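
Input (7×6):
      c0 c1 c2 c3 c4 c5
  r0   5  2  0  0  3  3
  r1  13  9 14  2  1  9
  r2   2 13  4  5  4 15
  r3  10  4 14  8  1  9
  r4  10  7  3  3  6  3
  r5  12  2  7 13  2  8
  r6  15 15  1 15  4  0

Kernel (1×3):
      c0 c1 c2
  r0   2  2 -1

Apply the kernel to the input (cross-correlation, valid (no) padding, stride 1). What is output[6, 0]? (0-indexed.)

The receptive field on the input at this output position is [15 15 1]. Elementwise product with the kernel and sum: 15·2 + 15·2 + 1·-1.

59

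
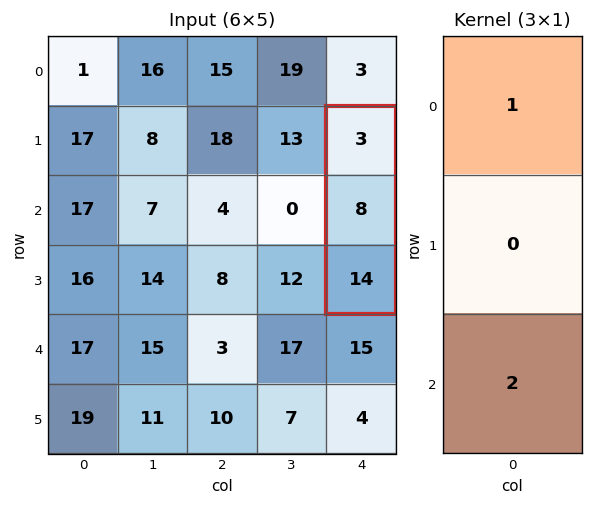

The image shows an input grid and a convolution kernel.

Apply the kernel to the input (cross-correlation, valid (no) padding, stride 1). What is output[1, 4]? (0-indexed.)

The receptive field on the input at this output position is [3 / 8 / 14]. Elementwise product with the kernel and sum: 3·1 + 14·2.

31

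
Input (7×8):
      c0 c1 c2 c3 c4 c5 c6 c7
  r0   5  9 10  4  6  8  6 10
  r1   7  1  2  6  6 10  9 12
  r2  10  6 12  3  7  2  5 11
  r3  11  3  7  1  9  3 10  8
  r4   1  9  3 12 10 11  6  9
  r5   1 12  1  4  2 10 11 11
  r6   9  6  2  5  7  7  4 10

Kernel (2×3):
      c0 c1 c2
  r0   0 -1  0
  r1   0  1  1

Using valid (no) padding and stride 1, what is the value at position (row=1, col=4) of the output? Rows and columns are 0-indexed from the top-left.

-3

The receptive field on the input at this output position is [6 10 9 / 7 2 5]. Elementwise product with the kernel and sum: 10·-1 + 2·1 + 5·1.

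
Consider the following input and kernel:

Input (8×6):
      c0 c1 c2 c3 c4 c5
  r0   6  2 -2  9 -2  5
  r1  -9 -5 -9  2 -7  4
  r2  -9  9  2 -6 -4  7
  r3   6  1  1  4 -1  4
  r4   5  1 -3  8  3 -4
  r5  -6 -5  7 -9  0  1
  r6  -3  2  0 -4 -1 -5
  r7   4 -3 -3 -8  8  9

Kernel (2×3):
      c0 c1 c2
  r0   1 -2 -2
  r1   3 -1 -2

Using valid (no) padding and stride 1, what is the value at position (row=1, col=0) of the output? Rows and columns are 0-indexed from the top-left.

-21

The receptive field on the input at this output position is [-9 -5 -9 / -9 9 2]. Elementwise product with the kernel and sum: -9·1 + -5·-2 + -9·-2 + -9·3 + 9·-1 + 2·-2.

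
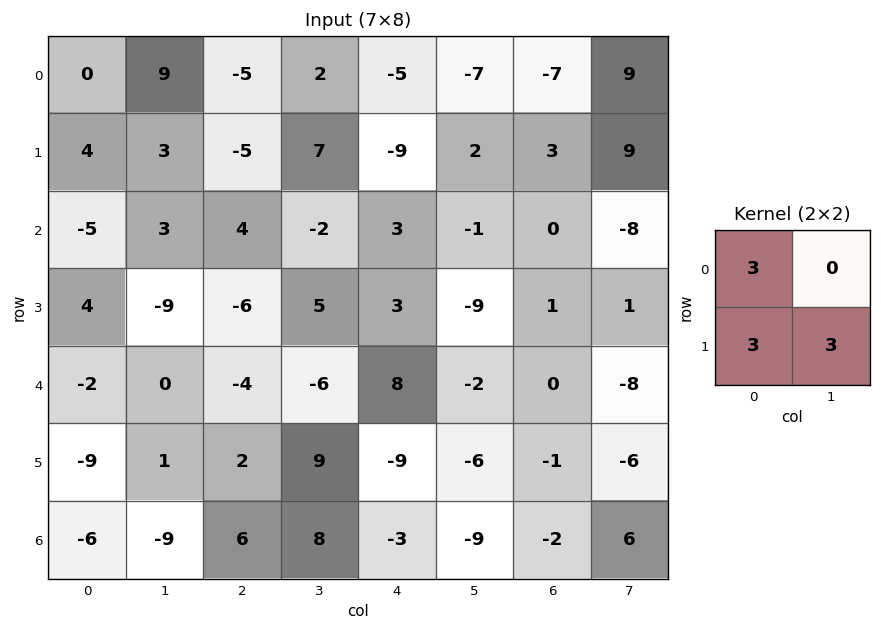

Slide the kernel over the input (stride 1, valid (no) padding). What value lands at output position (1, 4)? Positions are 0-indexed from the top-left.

-21

The receptive field on the input at this output position is [-9 2 / 3 -1]. Elementwise product with the kernel and sum: -9·3 + 3·3 + -1·3.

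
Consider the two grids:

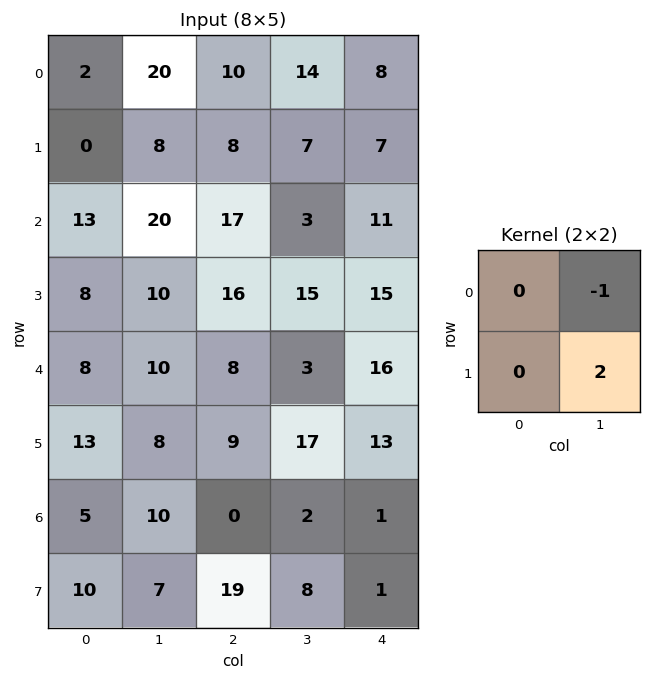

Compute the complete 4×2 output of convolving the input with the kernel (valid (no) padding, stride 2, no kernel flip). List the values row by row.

Output[0,0]: The receptive field on the input at this output position is [2 20 / 0 8]. Elementwise product with the kernel and sum: 20·-1 + 8·2.
Output[0,1]: The receptive field on the input at this output position is [10 14 / 8 7]. Elementwise product with the kernel and sum: 14·-1 + 7·2.

-4 0
0 27
6 31
4 14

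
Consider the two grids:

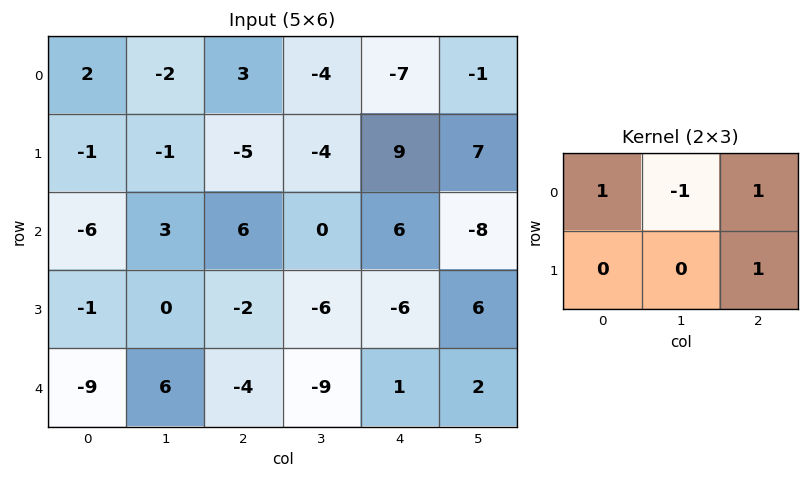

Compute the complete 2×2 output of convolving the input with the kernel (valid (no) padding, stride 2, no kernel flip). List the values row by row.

2 9
-5 6

Output[0,0]: The receptive field on the input at this output position is [2 -2 3 / -1 -1 -5]. Elementwise product with the kernel and sum: 2·1 + -2·-1 + 3·1 + -5·1.
Output[0,1]: The receptive field on the input at this output position is [3 -4 -7 / -5 -4 9]. Elementwise product with the kernel and sum: 3·1 + -4·-1 + -7·1 + 9·1.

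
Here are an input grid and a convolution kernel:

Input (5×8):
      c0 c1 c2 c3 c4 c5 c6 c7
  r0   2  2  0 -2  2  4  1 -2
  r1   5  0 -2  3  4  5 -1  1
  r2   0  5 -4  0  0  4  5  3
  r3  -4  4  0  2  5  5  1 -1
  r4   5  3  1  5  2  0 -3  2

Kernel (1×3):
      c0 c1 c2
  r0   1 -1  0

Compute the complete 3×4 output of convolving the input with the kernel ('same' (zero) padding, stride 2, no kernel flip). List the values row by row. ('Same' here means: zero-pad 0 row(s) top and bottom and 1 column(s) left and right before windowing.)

-2 2 -4 3
0 9 0 -1
-5 2 3 3

Output[0,0]: The receptive field on the zero-padded input at this output position is [0 2 2]. Elementwise product with the kernel and sum: 0·1 + 2·-1.
Output[0,1]: The receptive field on the zero-padded input at this output position is [2 0 -2]. Elementwise product with the kernel and sum: 2·1 + 0·-1.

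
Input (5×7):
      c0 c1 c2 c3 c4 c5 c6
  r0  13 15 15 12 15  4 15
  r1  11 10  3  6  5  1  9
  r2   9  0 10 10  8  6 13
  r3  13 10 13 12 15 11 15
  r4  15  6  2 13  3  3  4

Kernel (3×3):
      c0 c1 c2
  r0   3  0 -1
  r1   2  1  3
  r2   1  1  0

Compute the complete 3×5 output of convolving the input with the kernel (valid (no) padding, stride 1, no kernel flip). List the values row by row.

Output[0,0]: The receptive field on the input at this output position is [13 15 15 / 11 10 3 / 9 0 10]. Elementwise product with the kernel and sum: 13·3 + 15·-1 + 11·2 + 10·1 + 3·3 + 9·1 + 0·1.

74 84 77 70 82
101 87 83 90 93
113 67 120 112 103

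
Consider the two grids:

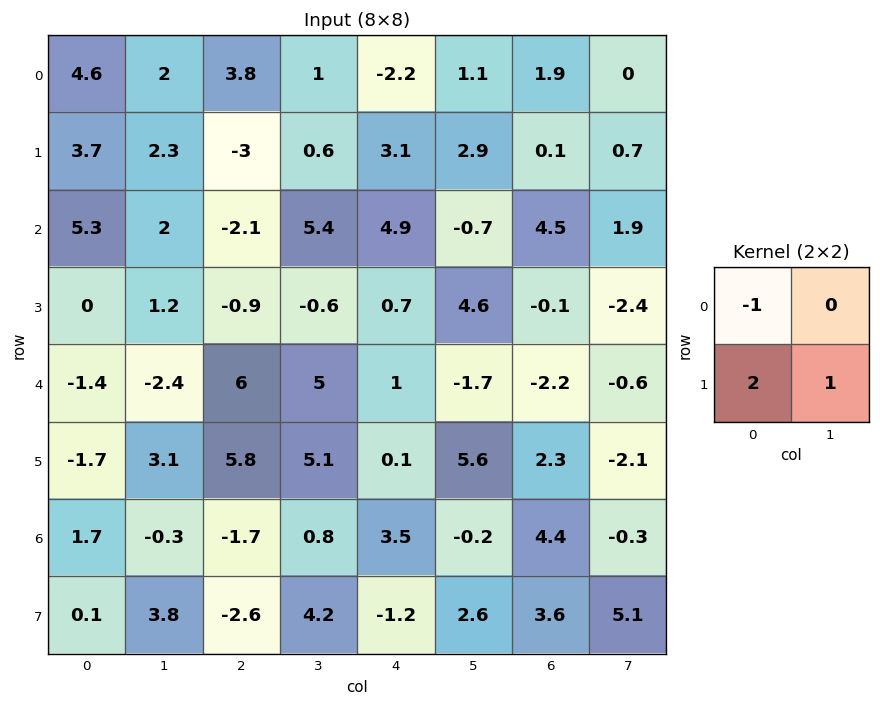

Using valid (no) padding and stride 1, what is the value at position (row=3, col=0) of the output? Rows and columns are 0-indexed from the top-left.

The receptive field on the input at this output position is [0 1.2 / -1.4 -2.4]. Elementwise product with the kernel and sum: 0·-1 + -1.4·2 + -2.4·1.

-5.2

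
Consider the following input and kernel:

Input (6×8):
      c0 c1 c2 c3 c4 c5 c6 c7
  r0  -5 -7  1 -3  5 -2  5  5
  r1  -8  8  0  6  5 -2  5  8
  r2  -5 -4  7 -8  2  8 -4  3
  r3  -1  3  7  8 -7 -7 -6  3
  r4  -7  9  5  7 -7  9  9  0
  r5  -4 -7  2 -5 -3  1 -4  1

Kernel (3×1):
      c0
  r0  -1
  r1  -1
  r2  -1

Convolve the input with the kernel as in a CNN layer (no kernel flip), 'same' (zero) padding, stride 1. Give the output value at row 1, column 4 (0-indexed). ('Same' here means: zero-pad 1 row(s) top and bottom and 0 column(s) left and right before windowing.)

The receptive field on the zero-padded input at this output position is [5 / 5 / 2]. Elementwise product with the kernel and sum: 5·-1 + 5·-1 + 2·-1.

-12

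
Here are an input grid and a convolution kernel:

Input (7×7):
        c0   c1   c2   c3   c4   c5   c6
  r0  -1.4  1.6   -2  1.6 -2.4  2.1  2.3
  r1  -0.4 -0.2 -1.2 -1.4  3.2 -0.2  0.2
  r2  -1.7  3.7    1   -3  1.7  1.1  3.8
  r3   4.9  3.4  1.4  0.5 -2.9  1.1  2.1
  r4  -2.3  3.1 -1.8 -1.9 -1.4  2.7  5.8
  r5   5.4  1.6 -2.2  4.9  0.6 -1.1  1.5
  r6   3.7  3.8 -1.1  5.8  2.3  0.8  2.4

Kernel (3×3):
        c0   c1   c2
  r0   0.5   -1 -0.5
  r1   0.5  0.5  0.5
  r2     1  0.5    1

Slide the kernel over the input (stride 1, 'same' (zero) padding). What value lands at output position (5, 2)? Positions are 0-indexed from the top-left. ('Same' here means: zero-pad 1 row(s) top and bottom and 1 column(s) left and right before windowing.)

15.5

The receptive field on the zero-padded input at this output position is [3.1 -1.8 -1.9 / 1.6 -2.2 4.9 / 3.8 -1.1 5.8]. Elementwise product with the kernel and sum: 3.1·0.5 + -1.8·-1 + -1.9·-0.5 + 1.6·0.5 + -2.2·0.5 + 4.9·0.5 + 3.8·1 + -1.1·0.5 + 5.8·1.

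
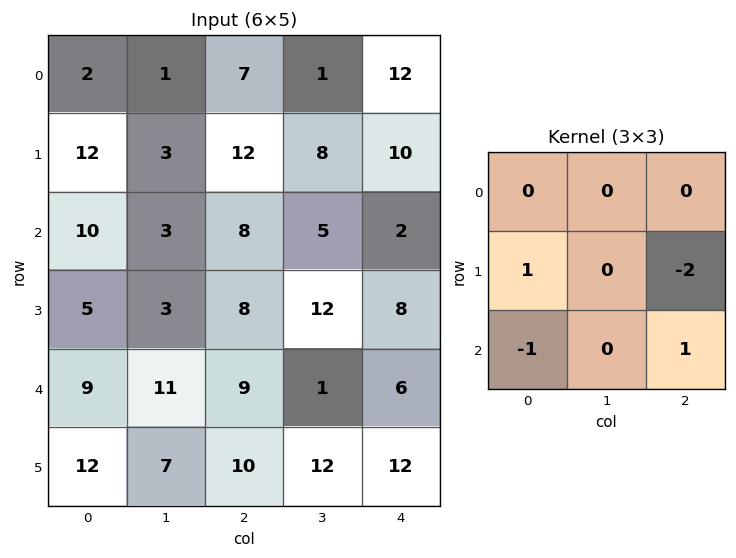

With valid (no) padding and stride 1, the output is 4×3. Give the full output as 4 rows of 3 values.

Output[0,0]: The receptive field on the input at this output position is [2 1 7 / 12 3 12 / 10 3 8]. Elementwise product with the kernel and sum: 12·1 + 12·-2 + 10·-1 + 8·1.

-14 -11 -14
-3 2 4
-11 -31 -11
-11 14 -1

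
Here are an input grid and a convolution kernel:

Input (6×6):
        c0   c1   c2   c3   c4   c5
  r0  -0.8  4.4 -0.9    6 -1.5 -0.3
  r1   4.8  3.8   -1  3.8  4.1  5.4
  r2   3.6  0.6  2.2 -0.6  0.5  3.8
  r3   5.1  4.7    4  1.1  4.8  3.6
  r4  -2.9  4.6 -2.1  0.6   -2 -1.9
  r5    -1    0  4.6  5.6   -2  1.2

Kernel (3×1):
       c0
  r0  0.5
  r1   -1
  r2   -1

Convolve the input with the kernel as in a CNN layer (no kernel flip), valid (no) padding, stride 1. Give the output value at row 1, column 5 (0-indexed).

-4.7

The receptive field on the input at this output position is [5.4 / 3.8 / 3.6]. Elementwise product with the kernel and sum: 5.4·0.5 + 3.8·-1 + 3.6·-1.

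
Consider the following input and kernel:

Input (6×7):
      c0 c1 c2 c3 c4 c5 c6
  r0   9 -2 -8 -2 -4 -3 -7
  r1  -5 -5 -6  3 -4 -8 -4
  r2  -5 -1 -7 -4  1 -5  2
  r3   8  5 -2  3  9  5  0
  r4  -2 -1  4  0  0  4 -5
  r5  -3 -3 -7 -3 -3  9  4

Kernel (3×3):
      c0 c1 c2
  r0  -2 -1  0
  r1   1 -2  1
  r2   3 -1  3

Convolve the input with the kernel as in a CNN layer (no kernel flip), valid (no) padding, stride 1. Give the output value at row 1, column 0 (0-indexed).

The receptive field on the input at this output position is [-5 -5 -6 / -5 -1 -7 / 8 5 -2]. Elementwise product with the kernel and sum: -5·-2 + -5·-1 + -5·1 + -1·-2 + -7·1 + 8·3 + 5·-1 + -2·3.

18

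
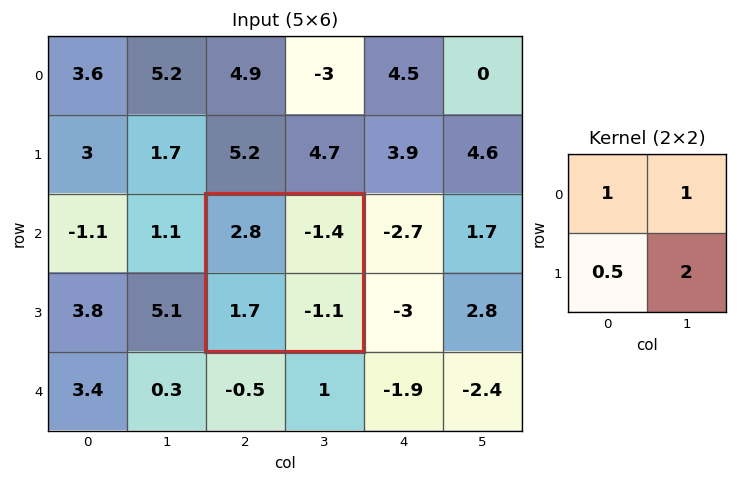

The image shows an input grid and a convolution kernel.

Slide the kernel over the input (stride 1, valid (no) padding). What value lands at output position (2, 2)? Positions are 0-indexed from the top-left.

The receptive field on the input at this output position is [2.8 -1.4 / 1.7 -1.1]. Elementwise product with the kernel and sum: 2.8·1 + -1.4·1 + 1.7·0.5 + -1.1·2.

0.05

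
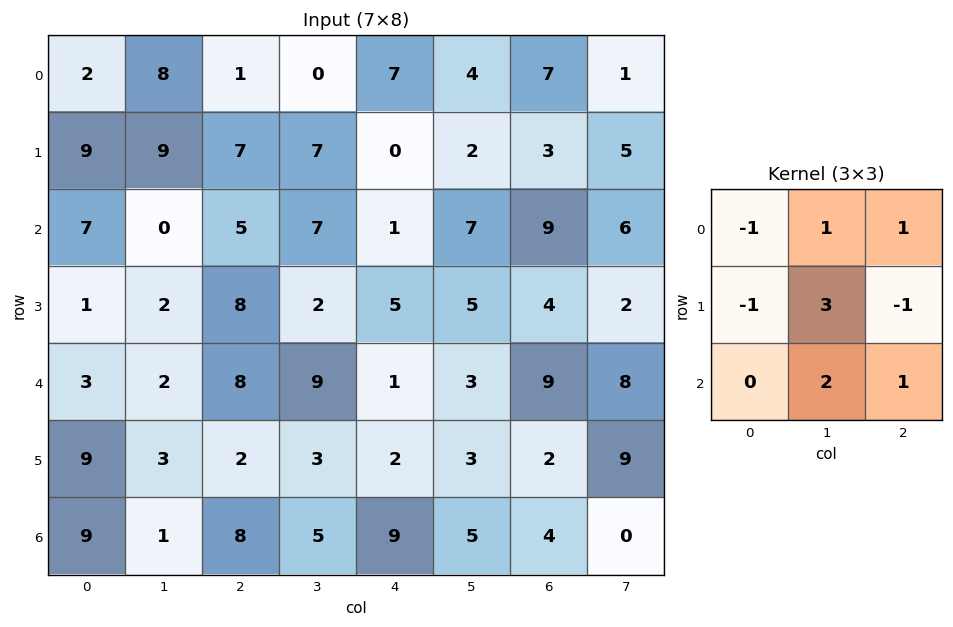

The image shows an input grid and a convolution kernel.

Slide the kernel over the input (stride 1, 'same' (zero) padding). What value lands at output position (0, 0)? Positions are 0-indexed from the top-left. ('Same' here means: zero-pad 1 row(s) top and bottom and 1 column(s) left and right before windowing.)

25

The receptive field on the zero-padded input at this output position is [0 0 0 / 0 2 8 / 0 9 9]. Elementwise product with the kernel and sum: 0·-1 + 0·1 + 0·1 + 0·-1 + 2·3 + 8·-1 + 9·2 + 9·1.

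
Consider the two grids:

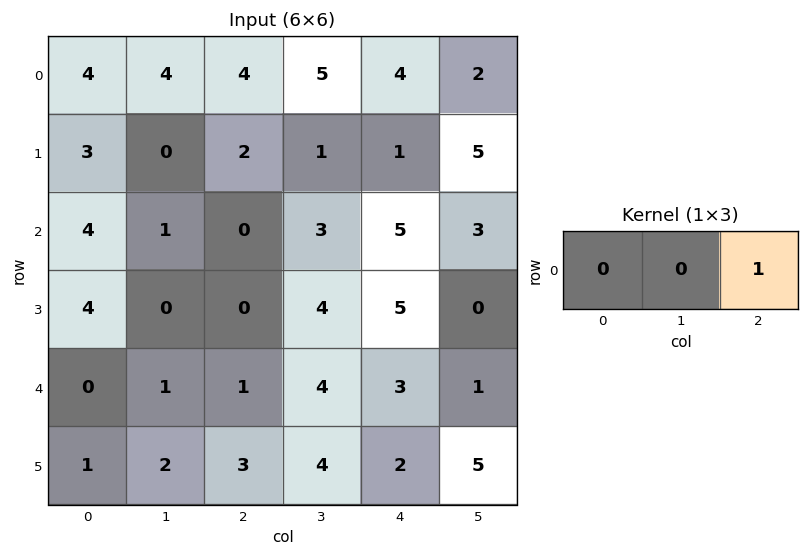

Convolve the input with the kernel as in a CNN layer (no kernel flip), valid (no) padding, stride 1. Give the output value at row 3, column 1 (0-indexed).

The receptive field on the input at this output position is [0 0 4]. Elementwise product with the kernel and sum: 4·1.

4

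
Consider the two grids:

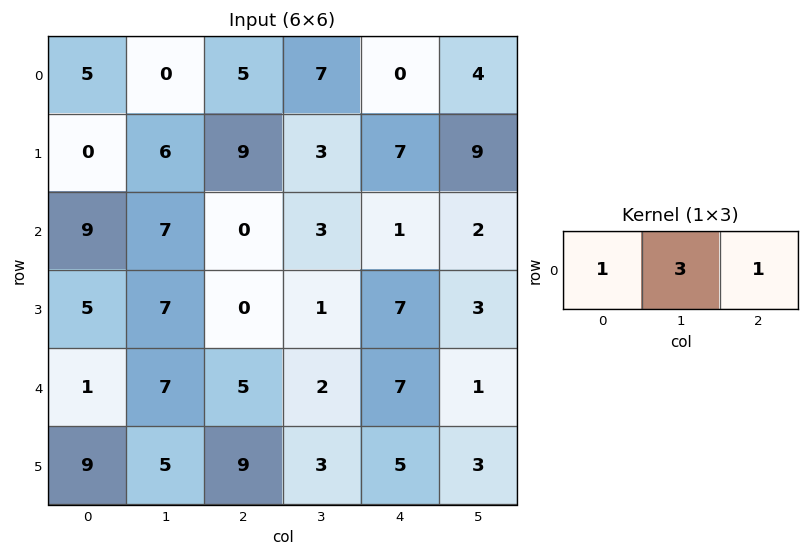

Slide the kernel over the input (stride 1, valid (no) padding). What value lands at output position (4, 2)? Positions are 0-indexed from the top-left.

The receptive field on the input at this output position is [5 2 7]. Elementwise product with the kernel and sum: 5·1 + 2·3 + 7·1.

18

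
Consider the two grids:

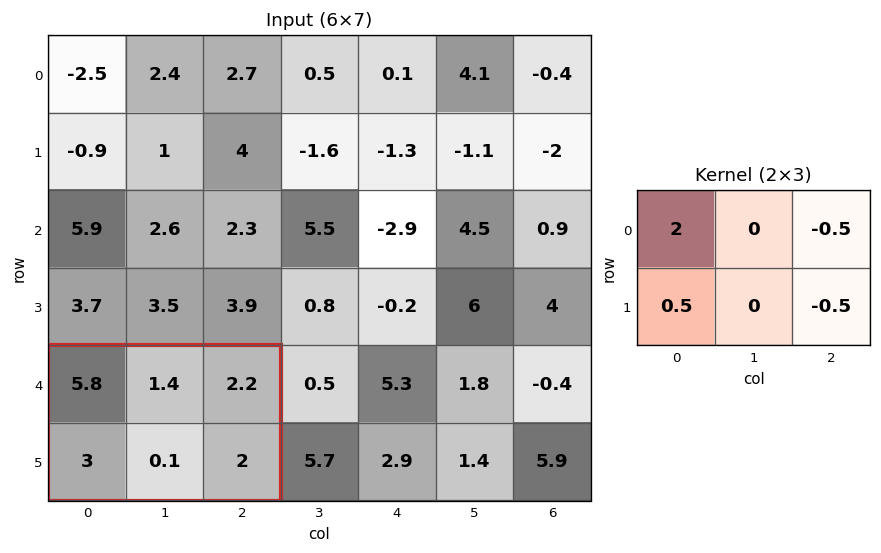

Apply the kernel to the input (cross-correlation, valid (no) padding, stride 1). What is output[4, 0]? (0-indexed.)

11

The receptive field on the input at this output position is [5.8 1.4 2.2 / 3 0.1 2]. Elementwise product with the kernel and sum: 5.8·2 + 2.2·-0.5 + 3·0.5 + 2·-0.5.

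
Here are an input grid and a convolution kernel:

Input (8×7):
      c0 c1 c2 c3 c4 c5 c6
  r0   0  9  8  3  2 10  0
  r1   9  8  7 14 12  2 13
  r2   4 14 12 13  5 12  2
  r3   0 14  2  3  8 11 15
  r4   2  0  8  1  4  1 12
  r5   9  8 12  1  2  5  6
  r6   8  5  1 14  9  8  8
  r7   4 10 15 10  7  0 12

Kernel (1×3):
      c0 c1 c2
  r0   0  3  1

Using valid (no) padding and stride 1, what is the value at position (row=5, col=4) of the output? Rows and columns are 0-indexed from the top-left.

The receptive field on the input at this output position is [2 5 6]. Elementwise product with the kernel and sum: 5·3 + 6·1.

21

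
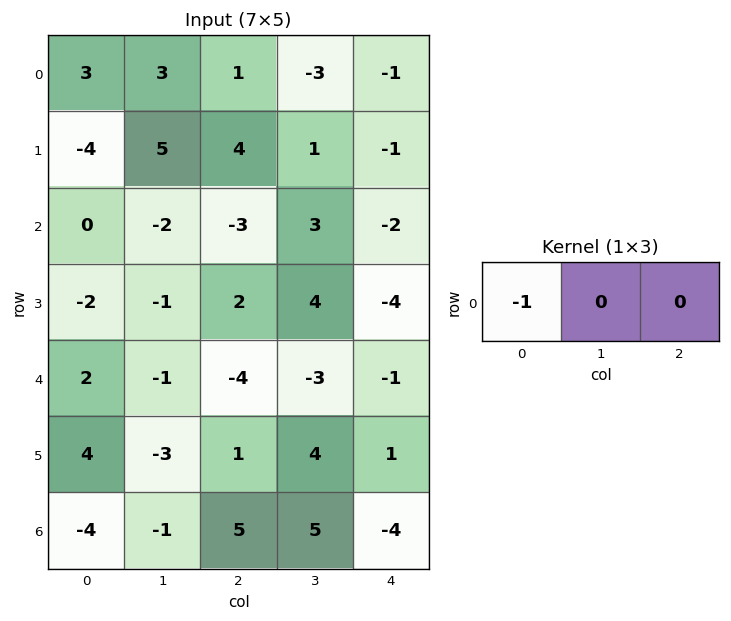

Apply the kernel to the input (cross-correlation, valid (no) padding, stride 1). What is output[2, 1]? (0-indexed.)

The receptive field on the input at this output position is [-2 -3 3]. Elementwise product with the kernel and sum: -2·-1.

2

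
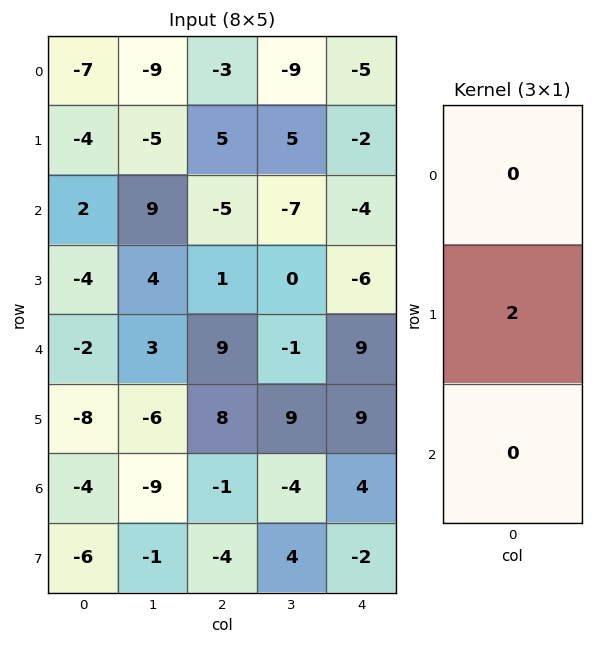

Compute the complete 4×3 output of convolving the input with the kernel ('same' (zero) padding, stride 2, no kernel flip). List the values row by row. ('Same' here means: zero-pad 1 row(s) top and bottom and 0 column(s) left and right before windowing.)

-14 -6 -10
4 -10 -8
-4 18 18
-8 -2 8

Output[0,0]: The receptive field on the zero-padded input at this output position is [0 / -7 / -4]. Elementwise product with the kernel and sum: -7·2.
Output[0,1]: The receptive field on the zero-padded input at this output position is [0 / -3 / 5]. Elementwise product with the kernel and sum: -3·2.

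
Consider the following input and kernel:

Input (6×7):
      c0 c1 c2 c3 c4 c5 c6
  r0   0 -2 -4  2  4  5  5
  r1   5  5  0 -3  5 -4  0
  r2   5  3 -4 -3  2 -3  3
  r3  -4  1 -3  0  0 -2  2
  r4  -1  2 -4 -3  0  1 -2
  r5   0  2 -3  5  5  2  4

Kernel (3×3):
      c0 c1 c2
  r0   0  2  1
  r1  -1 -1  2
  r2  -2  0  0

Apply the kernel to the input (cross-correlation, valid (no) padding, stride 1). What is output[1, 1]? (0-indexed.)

-10

The receptive field on the input at this output position is [5 0 -3 / 3 -4 -3 / 1 -3 0]. Elementwise product with the kernel and sum: 0·2 + -3·1 + 3·-1 + -4·-1 + -3·2 + 1·-2.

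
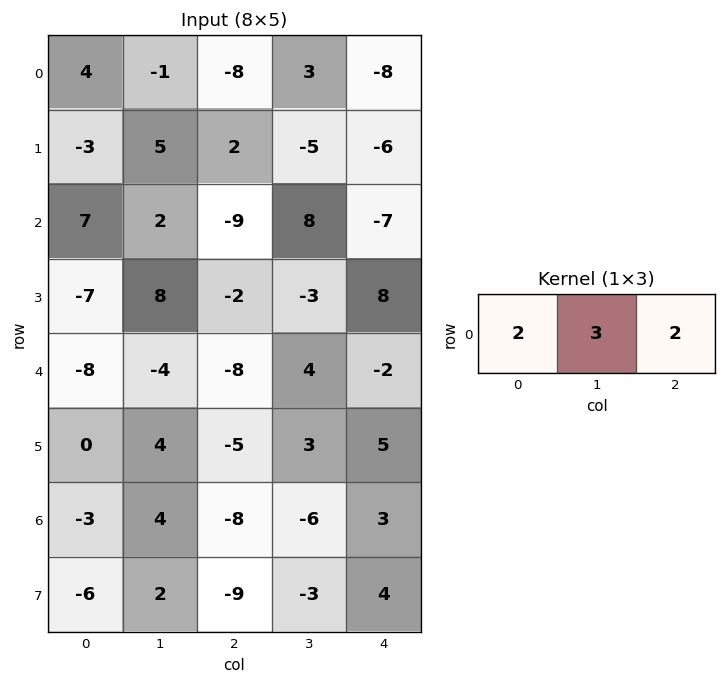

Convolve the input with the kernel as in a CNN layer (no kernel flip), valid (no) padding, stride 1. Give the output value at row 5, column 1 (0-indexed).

The receptive field on the input at this output position is [4 -5 3]. Elementwise product with the kernel and sum: 4·2 + -5·3 + 3·2.

-1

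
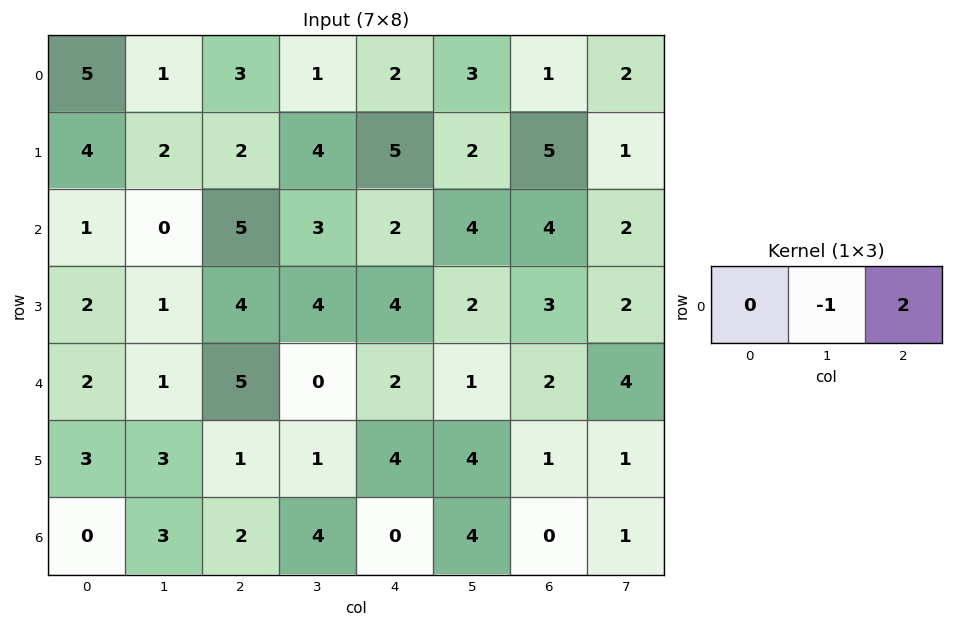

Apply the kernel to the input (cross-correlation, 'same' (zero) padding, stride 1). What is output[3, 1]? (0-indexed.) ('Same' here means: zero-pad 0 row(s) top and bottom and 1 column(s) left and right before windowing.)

The receptive field on the zero-padded input at this output position is [2 1 4]. Elementwise product with the kernel and sum: 1·-1 + 4·2.

7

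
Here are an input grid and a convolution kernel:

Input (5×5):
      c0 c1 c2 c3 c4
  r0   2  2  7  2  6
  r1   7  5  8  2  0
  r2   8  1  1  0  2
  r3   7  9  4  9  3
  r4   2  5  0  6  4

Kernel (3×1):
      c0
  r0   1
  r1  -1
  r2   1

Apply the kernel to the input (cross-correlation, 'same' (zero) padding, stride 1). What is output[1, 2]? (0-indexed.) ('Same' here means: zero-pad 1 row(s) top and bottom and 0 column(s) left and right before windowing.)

0

The receptive field on the zero-padded input at this output position is [7 / 8 / 1]. Elementwise product with the kernel and sum: 7·1 + 8·-1 + 1·1.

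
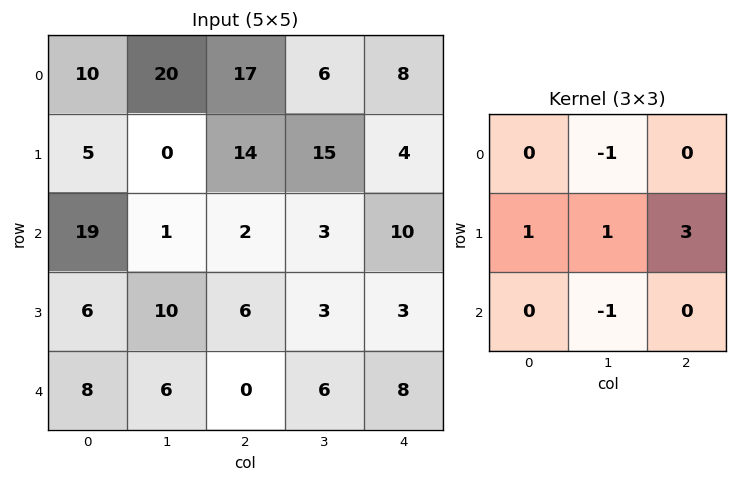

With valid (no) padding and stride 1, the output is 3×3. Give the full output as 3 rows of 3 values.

26 40 32
16 -8 17
27 23 9

Output[0,0]: The receptive field on the input at this output position is [10 20 17 / 5 0 14 / 19 1 2]. Elementwise product with the kernel and sum: 20·-1 + 5·1 + 0·1 + 14·3 + 1·-1.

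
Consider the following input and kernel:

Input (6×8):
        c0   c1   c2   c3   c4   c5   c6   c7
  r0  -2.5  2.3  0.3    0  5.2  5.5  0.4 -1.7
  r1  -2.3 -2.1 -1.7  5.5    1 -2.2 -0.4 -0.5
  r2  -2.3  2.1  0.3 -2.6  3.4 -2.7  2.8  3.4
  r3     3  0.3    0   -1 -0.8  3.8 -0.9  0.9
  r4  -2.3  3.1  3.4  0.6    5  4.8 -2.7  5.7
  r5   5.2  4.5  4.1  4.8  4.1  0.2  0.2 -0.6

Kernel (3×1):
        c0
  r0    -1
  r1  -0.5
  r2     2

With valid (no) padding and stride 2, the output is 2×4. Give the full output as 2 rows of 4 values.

-0.95 1.15 1.1 5.4
-3.8 6.5 7 -7.75

Output[0,0]: The receptive field on the input at this output position is [-2.5 / -2.3 / -2.3]. Elementwise product with the kernel and sum: -2.5·-1 + -2.3·-0.5 + -2.3·2.
Output[0,1]: The receptive field on the input at this output position is [0.3 / -1.7 / 0.3]. Elementwise product with the kernel and sum: 0.3·-1 + -1.7·-0.5 + 0.3·2.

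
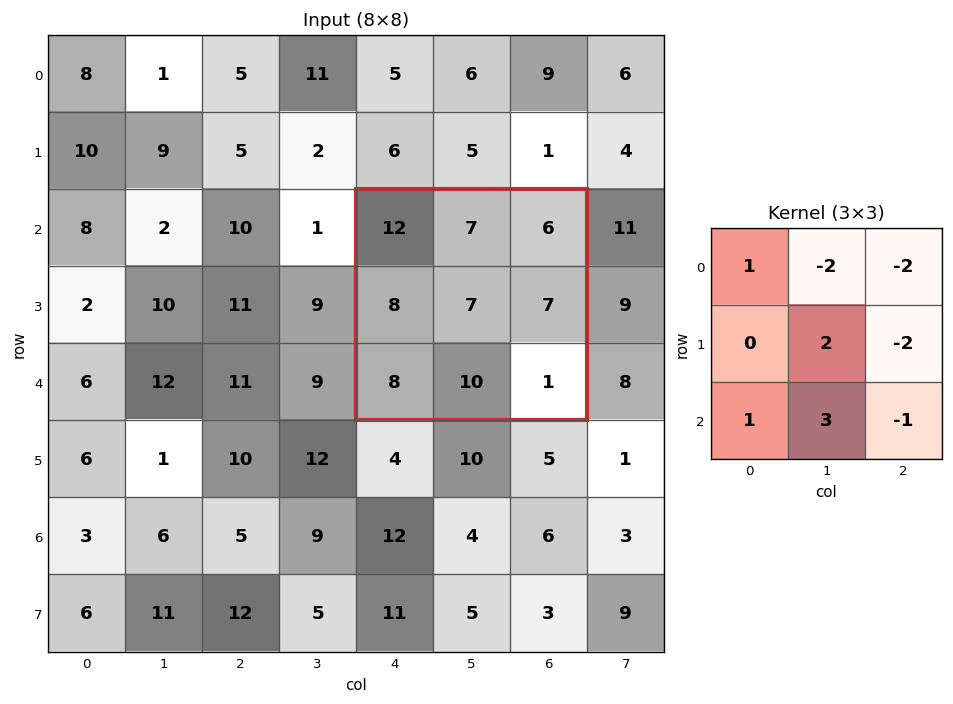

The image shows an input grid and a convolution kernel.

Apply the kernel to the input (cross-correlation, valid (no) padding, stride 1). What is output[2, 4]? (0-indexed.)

The receptive field on the input at this output position is [12 7 6 / 8 7 7 / 8 10 1]. Elementwise product with the kernel and sum: 12·1 + 7·-2 + 6·-2 + 7·2 + 7·-2 + 8·1 + 10·3 + 1·-1.

23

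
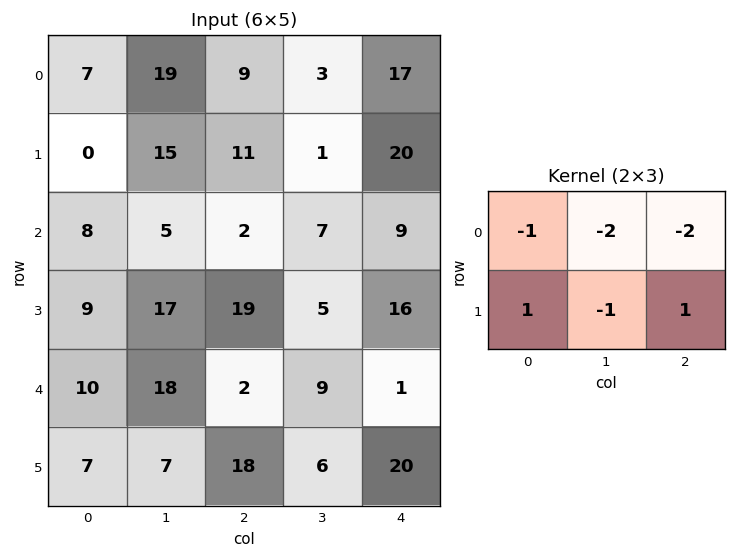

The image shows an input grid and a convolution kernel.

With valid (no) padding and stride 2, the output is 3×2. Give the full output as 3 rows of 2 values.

Output[0,0]: The receptive field on the input at this output position is [7 19 9 / 0 15 11]. Elementwise product with the kernel and sum: 7·-1 + 19·-2 + 9·-2 + 0·1 + 15·-1 + 11·1.

-67 -19
-11 -4
-32 10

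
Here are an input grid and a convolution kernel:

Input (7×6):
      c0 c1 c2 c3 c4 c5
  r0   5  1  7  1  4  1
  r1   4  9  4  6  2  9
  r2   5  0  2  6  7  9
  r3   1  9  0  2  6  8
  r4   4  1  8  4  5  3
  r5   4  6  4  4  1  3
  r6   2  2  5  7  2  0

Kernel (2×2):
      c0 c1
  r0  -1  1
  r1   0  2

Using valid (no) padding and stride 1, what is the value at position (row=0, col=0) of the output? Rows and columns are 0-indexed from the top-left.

The receptive field on the input at this output position is [5 1 / 4 9]. Elementwise product with the kernel and sum: 5·-1 + 1·1 + 9·2.

14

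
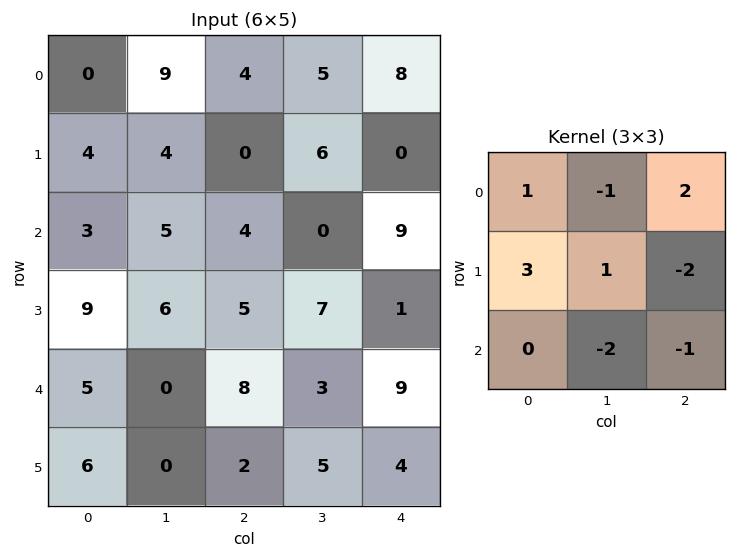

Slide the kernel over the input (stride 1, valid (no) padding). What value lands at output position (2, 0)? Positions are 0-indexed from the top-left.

The receptive field on the input at this output position is [3 5 4 / 9 6 5 / 5 0 8]. Elementwise product with the kernel and sum: 3·1 + 5·-1 + 4·2 + 9·3 + 6·1 + 5·-2 + 0·-2 + 8·-1.

21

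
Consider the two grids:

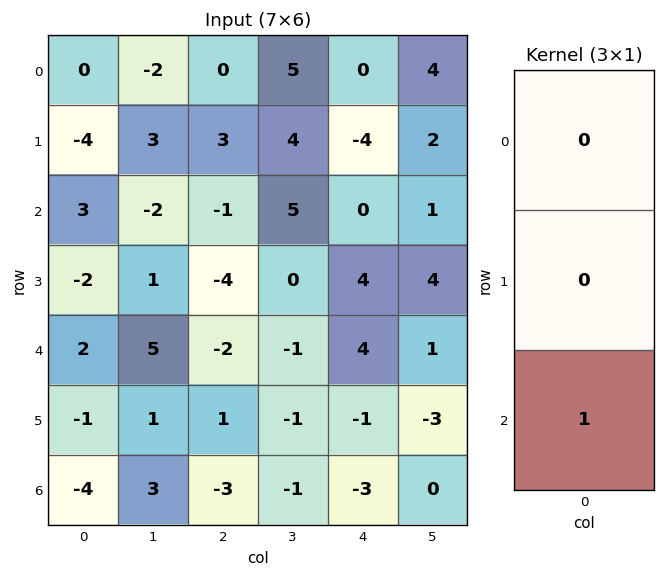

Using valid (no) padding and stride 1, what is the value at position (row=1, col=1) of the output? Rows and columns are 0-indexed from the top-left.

1

The receptive field on the input at this output position is [3 / -2 / 1]. Elementwise product with the kernel and sum: 1·1.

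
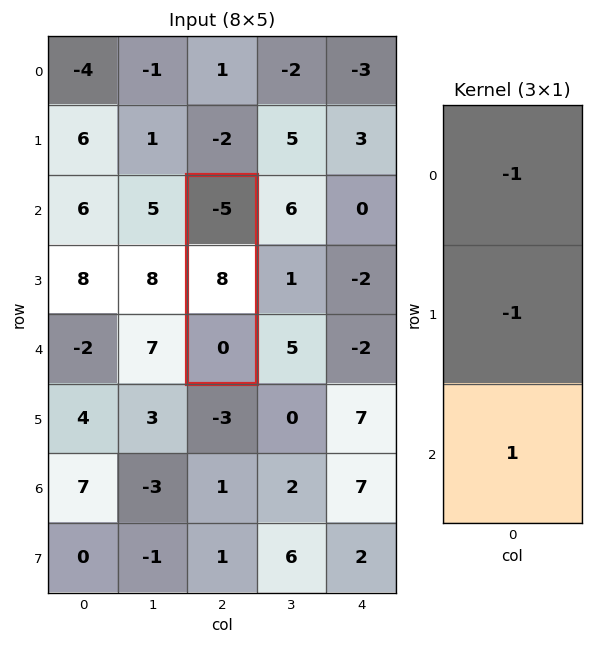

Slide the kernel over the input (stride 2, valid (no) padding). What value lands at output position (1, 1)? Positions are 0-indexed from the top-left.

The receptive field on the input at this output position is [-5 / 8 / 0]. Elementwise product with the kernel and sum: -5·-1 + 8·-1 + 0·1.

-3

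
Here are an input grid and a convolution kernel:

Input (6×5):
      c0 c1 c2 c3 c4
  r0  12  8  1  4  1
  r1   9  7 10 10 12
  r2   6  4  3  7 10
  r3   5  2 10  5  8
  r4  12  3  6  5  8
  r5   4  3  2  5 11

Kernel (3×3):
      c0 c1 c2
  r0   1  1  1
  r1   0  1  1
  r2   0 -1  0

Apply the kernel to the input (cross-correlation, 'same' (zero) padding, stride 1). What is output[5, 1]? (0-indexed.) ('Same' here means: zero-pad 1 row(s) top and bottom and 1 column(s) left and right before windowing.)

The receptive field on the zero-padded input at this output position is [12 3 6 / 4 3 2 / 0 0 0]. Elementwise product with the kernel and sum: 12·1 + 3·1 + 6·1 + 3·1 + 2·1 + 0·-1.

26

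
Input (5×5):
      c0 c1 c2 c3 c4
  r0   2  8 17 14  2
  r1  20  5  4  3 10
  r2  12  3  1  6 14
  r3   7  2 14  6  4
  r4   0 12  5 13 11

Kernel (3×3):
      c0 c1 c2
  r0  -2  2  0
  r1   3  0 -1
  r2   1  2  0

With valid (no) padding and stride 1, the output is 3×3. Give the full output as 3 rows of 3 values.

86 35 9
16 31 13
13 18 79

Output[0,0]: The receptive field on the input at this output position is [2 8 17 / 20 5 4 / 12 3 1]. Elementwise product with the kernel and sum: 2·-2 + 8·2 + 20·3 + 4·-1 + 12·1 + 3·2.
Output[0,1]: The receptive field on the input at this output position is [8 17 14 / 5 4 3 / 3 1 6]. Elementwise product with the kernel and sum: 8·-2 + 17·2 + 5·3 + 3·-1 + 3·1 + 1·2.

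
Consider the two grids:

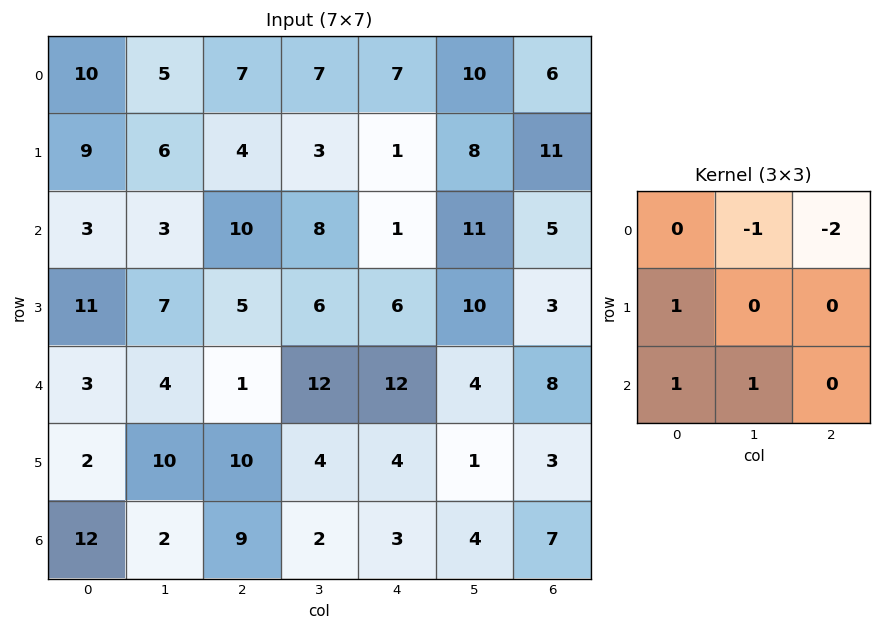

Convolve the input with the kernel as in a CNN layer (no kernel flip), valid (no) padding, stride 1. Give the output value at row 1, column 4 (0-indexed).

The receptive field on the input at this output position is [1 8 11 / 1 11 5 / 6 10 3]. Elementwise product with the kernel and sum: 8·-1 + 11·-2 + 1·1 + 6·1 + 10·1.

-13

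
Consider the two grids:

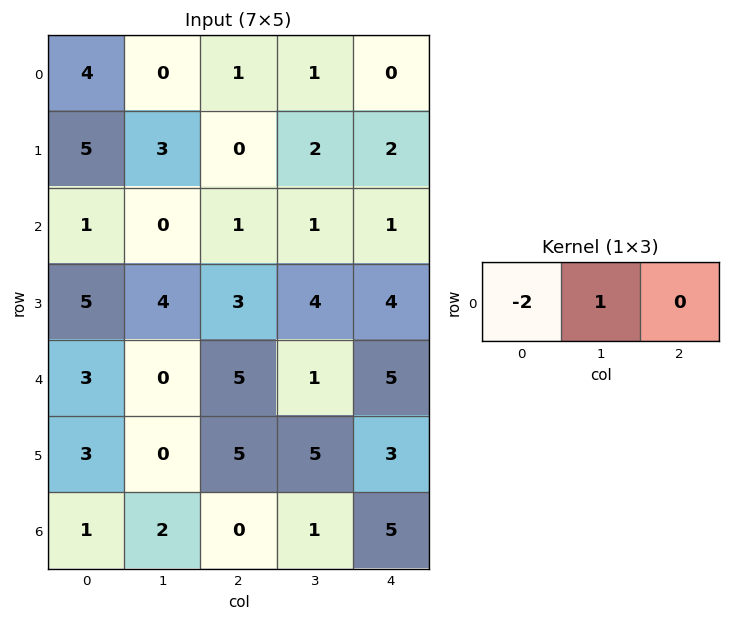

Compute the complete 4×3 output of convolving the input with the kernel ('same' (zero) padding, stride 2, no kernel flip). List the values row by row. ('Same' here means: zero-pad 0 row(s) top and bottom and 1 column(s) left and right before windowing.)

4 1 -2
1 1 -1
3 5 3
1 -4 3

Output[0,0]: The receptive field on the zero-padded input at this output position is [0 4 0]. Elementwise product with the kernel and sum: 0·-2 + 4·1.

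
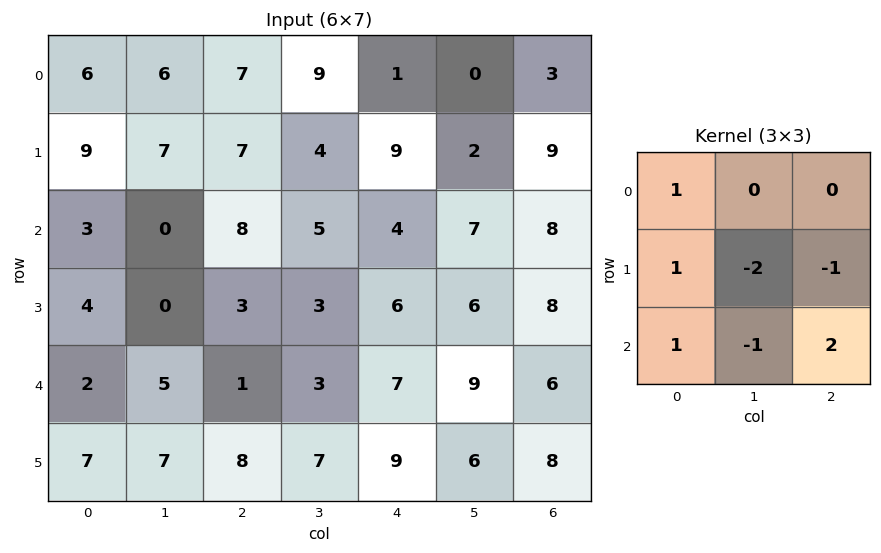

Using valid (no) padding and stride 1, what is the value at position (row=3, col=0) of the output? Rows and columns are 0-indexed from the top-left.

The receptive field on the input at this output position is [4 0 3 / 2 5 1 / 7 7 8]. Elementwise product with the kernel and sum: 4·1 + 2·1 + 5·-2 + 1·-1 + 7·1 + 7·-1 + 8·2.

11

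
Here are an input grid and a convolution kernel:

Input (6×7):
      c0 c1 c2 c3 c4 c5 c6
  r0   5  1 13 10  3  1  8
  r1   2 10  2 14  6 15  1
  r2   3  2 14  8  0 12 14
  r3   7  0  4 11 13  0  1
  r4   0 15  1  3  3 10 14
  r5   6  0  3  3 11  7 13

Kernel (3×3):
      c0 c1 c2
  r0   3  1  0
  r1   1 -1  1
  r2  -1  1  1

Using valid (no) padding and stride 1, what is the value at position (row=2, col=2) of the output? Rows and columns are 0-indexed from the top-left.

The receptive field on the input at this output position is [14 8 0 / 4 11 13 / 1 3 3]. Elementwise product with the kernel and sum: 14·3 + 8·1 + 4·1 + 11·-1 + 13·1 + 1·-1 + 3·1 + 3·1.

61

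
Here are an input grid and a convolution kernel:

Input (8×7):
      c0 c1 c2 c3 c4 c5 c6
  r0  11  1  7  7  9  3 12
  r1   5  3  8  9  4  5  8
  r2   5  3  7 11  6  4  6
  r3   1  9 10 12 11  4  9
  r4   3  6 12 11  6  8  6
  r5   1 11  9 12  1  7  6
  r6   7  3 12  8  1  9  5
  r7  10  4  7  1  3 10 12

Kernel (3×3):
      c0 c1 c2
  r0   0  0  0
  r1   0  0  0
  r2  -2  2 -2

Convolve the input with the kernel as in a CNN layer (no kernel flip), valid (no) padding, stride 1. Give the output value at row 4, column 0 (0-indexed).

The receptive field on the input at this output position is [3 6 12 / 1 11 9 / 7 3 12]. Elementwise product with the kernel and sum: 7·-2 + 3·2 + 12·-2.

-32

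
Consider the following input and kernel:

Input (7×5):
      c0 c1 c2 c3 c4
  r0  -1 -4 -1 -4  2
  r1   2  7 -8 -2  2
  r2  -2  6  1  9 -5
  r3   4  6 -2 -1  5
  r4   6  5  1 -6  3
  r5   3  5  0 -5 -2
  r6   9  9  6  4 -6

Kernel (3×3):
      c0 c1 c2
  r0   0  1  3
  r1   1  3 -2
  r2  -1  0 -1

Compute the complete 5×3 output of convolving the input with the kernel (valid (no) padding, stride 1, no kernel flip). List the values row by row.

33 -41 -12
-5 -28 39
28 31 -25
16 15 -7
11 -15 -8

Output[0,0]: The receptive field on the input at this output position is [-1 -4 -1 / 2 7 -8 / -2 6 1]. Elementwise product with the kernel and sum: -4·1 + -1·3 + 2·1 + 7·3 + -8·-2 + -2·-1 + 1·-1.
Output[0,1]: The receptive field on the input at this output position is [-4 -1 -4 / 7 -8 -2 / 6 1 9]. Elementwise product with the kernel and sum: -1·1 + -4·3 + 7·1 + -8·3 + -2·-2 + 6·-1 + 9·-1.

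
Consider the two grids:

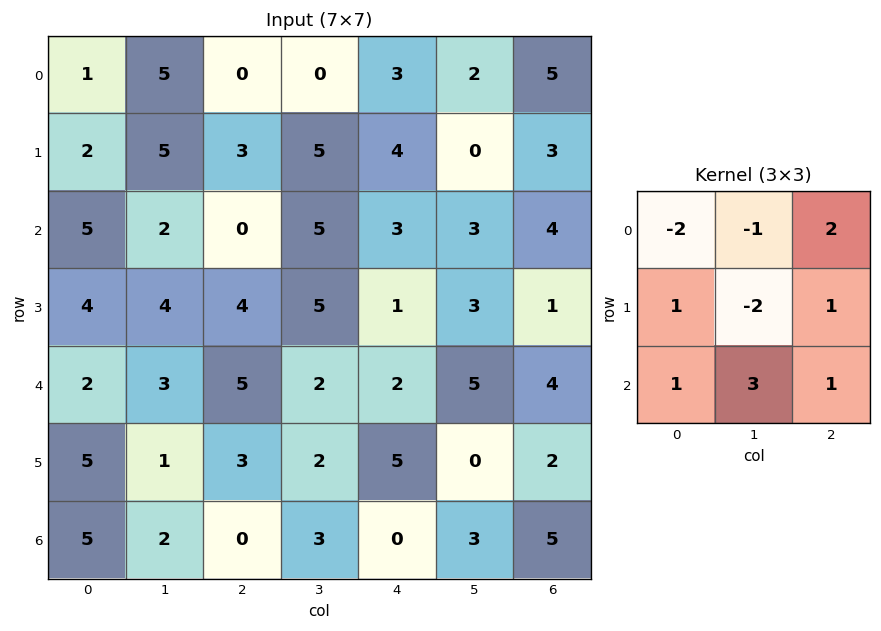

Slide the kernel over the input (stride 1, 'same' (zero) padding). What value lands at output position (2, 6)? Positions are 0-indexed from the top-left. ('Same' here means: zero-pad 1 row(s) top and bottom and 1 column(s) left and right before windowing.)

The receptive field on the zero-padded input at this output position is [0 3 0 / 3 4 0 / 3 1 0]. Elementwise product with the kernel and sum: 0·-2 + 3·-1 + 0·2 + 3·1 + 4·-2 + 0·1 + 3·1 + 1·3 + 0·1.

-2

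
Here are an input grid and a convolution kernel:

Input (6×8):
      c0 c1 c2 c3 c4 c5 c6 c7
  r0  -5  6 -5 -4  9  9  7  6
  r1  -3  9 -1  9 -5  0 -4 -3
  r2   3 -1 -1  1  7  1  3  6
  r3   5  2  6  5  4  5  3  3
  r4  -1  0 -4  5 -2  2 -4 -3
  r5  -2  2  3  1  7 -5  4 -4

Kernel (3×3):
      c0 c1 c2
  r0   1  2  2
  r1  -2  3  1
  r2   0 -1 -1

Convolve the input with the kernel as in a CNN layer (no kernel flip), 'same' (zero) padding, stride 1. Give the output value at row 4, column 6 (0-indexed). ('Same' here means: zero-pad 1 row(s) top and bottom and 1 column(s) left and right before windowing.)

The receptive field on the zero-padded input at this output position is [5 3 3 / 2 -4 -3 / -5 4 -4]. Elementwise product with the kernel and sum: 5·1 + 3·2 + 3·2 + 2·-2 + -4·3 + -3·1 + 4·-1 + -4·-1.

-2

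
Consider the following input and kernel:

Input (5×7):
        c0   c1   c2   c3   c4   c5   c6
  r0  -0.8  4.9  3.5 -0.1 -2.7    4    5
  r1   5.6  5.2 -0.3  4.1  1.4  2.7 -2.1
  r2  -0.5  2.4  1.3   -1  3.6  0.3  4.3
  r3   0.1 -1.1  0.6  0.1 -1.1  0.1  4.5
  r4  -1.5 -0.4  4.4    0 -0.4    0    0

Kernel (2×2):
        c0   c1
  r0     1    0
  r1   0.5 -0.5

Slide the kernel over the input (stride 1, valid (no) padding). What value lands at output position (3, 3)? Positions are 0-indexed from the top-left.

The receptive field on the input at this output position is [0.1 -1.1 / 0 -0.4]. Elementwise product with the kernel and sum: 0.1·1 + 0·0.5 + -0.4·-0.5.

0.3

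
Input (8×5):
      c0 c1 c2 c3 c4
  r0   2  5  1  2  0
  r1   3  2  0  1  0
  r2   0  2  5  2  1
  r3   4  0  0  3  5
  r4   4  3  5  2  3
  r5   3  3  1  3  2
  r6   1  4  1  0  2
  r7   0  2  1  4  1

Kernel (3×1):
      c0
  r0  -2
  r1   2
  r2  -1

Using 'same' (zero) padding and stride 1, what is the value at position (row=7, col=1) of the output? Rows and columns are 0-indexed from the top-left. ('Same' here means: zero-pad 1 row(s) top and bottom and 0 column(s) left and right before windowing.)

-4

The receptive field on the zero-padded input at this output position is [4 / 2 / 0]. Elementwise product with the kernel and sum: 4·-2 + 2·2 + 0·-1.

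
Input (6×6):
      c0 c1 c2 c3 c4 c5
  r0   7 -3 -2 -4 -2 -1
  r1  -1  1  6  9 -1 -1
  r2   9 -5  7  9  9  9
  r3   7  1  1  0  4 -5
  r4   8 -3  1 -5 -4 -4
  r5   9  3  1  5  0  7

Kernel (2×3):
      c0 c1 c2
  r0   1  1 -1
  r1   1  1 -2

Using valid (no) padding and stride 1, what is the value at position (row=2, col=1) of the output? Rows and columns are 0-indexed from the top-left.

-5

The receptive field on the input at this output position is [-5 7 9 / 1 1 0]. Elementwise product with the kernel and sum: -5·1 + 7·1 + 9·-1 + 1·1 + 1·1 + 0·-2.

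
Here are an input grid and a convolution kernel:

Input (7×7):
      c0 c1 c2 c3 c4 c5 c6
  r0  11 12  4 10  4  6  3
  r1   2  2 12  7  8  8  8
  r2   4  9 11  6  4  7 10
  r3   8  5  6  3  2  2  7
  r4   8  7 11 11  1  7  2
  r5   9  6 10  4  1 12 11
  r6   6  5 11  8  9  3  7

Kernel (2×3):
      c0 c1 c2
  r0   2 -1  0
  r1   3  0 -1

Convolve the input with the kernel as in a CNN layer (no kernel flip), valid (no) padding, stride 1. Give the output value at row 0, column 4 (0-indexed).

18

The receptive field on the input at this output position is [4 6 3 / 8 8 8]. Elementwise product with the kernel and sum: 4·2 + 6·-1 + 8·3 + 8·-1.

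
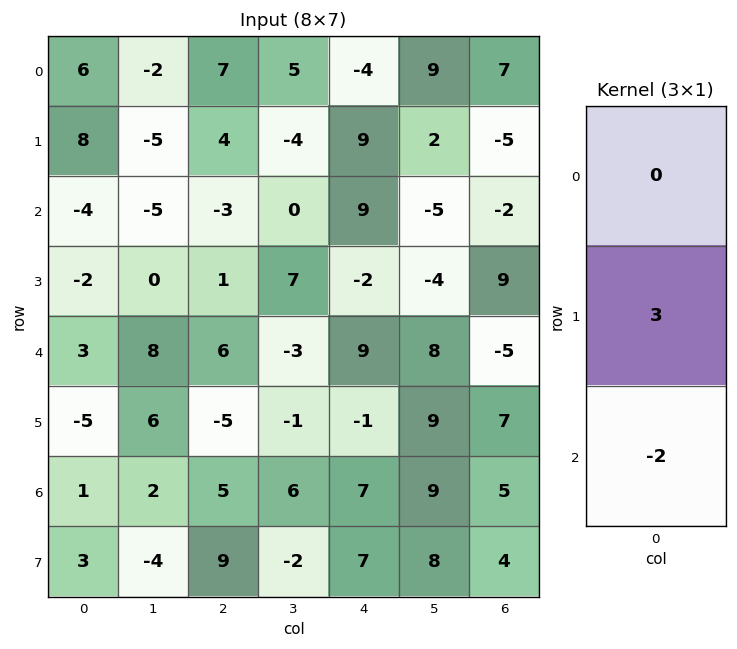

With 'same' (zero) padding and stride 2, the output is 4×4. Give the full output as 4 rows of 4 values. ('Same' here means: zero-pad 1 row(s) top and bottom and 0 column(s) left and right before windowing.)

2 13 -30 31
-8 -11 31 -24
19 28 29 -29
-3 -3 7 7

Output[0,0]: The receptive field on the zero-padded input at this output position is [0 / 6 / 8]. Elementwise product with the kernel and sum: 6·3 + 8·-2.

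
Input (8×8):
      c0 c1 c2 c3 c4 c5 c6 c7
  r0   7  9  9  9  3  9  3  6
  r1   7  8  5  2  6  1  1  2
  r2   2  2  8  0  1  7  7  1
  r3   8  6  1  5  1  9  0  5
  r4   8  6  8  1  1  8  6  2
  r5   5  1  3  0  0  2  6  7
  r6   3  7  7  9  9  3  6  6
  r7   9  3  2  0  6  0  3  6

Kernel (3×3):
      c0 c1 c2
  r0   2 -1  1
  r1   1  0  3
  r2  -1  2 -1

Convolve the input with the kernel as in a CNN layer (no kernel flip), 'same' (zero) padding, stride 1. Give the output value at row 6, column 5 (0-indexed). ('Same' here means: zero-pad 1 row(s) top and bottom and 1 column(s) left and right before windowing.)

The receptive field on the zero-padded input at this output position is [0 2 6 / 9 3 6 / 6 0 3]. Elementwise product with the kernel and sum: 0·2 + 2·-1 + 6·1 + 9·1 + 6·3 + 6·-1 + 0·2 + 3·-1.

22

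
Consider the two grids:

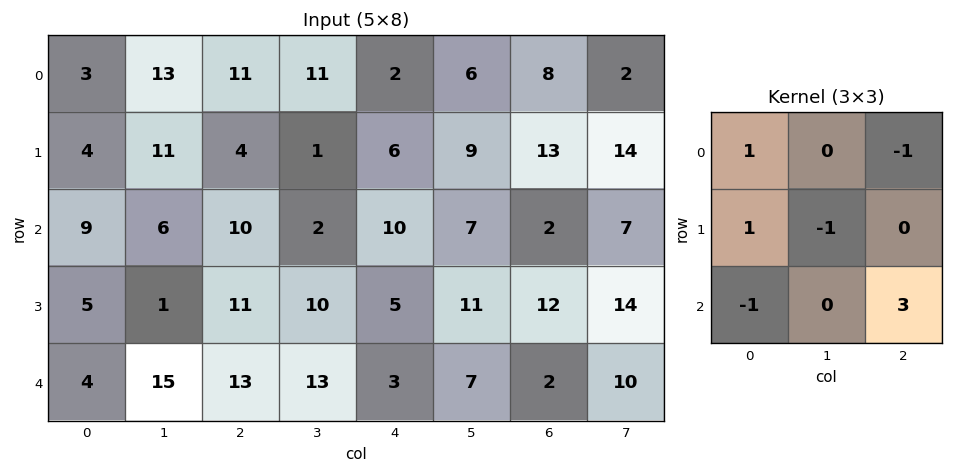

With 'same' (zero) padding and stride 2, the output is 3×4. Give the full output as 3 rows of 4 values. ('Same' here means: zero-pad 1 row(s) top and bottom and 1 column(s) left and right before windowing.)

Output[0,0]: The receptive field on the zero-padded input at this output position is [0 0 0 / 0 3 13 / 0 4 11]. Elementwise product with the kernel and sum: 0·1 + 0·-1 + 0·1 + 3·-1 + 0·-1 + 11·3.
Output[0,1]: The receptive field on the zero-padded input at this output position is [0 0 0 / 13 11 11 / 11 4 1]. Elementwise product with the kernel and sum: 0·1 + 0·-1 + 13·1 + 11·-1 + 11·-1 + 1·3.

30 -6 35 31
-17 35 7 31
-5 -7 9 2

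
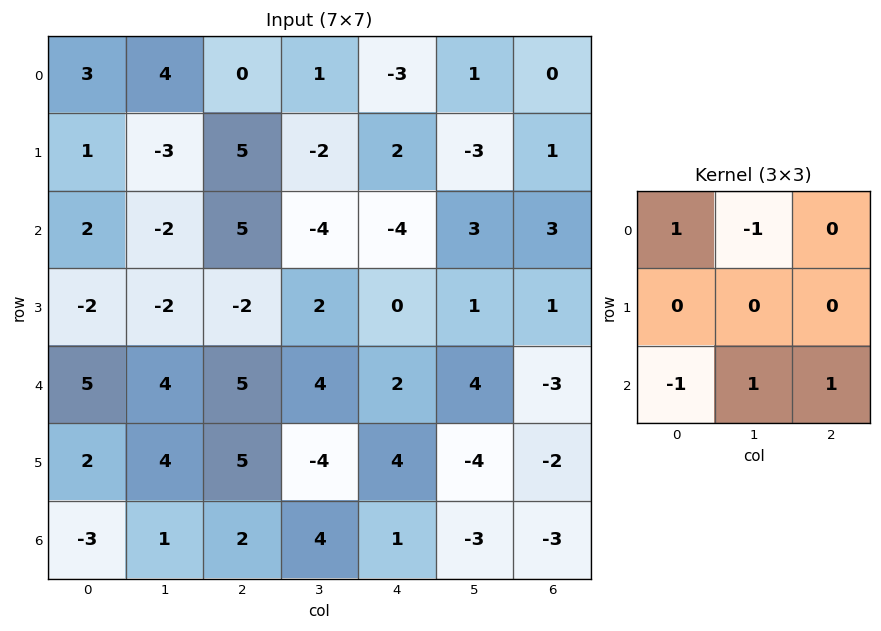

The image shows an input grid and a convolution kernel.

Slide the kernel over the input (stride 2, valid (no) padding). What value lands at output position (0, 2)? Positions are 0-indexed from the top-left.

The receptive field on the input at this output position is [-3 1 0 / 2 -3 1 / -4 3 3]. Elementwise product with the kernel and sum: -3·1 + 1·-1 + -4·-1 + 3·1 + 3·1.

6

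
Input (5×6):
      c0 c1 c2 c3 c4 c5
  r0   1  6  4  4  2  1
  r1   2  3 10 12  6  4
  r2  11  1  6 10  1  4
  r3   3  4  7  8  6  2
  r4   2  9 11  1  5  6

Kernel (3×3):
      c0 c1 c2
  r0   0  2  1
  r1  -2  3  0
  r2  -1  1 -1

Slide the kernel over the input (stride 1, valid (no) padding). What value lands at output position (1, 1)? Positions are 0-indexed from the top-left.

43

The receptive field on the input at this output position is [3 10 12 / 1 6 10 / 4 7 8]. Elementwise product with the kernel and sum: 10·2 + 12·1 + 1·-2 + 6·3 + 4·-1 + 7·1 + 8·-1.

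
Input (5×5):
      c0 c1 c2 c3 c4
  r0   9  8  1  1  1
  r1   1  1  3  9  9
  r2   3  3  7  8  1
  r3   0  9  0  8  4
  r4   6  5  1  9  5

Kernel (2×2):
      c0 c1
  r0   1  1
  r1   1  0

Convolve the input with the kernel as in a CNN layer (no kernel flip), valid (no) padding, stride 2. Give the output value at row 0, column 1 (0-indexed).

The receptive field on the input at this output position is [1 1 / 3 9]. Elementwise product with the kernel and sum: 1·1 + 1·1 + 3·1.

5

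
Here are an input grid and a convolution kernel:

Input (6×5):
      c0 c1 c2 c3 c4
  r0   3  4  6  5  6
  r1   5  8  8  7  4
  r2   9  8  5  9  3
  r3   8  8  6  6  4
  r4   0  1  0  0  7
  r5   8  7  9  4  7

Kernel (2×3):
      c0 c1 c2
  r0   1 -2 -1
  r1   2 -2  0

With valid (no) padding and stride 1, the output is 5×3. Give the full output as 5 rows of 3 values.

-17 -13 -8
-17 -9 -18
-12 -7 -16
-16 -8 -10
0 -3 3

Output[0,0]: The receptive field on the input at this output position is [3 4 6 / 5 8 8]. Elementwise product with the kernel and sum: 3·1 + 4·-2 + 6·-1 + 5·2 + 8·-2.
Output[0,1]: The receptive field on the input at this output position is [4 6 5 / 8 8 7]. Elementwise product with the kernel and sum: 4·1 + 6·-2 + 5·-1 + 8·2 + 8·-2.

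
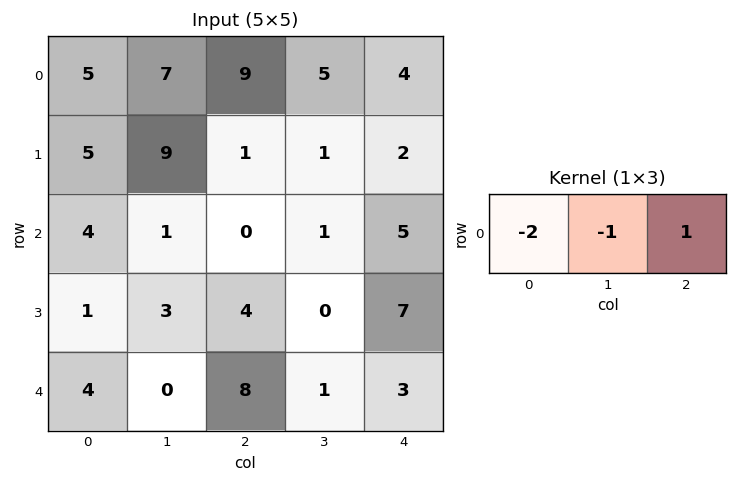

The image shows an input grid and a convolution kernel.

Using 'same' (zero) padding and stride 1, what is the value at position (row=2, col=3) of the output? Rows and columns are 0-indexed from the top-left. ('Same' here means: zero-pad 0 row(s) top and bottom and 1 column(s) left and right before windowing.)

The receptive field on the zero-padded input at this output position is [0 1 5]. Elementwise product with the kernel and sum: 0·-2 + 1·-1 + 5·1.

4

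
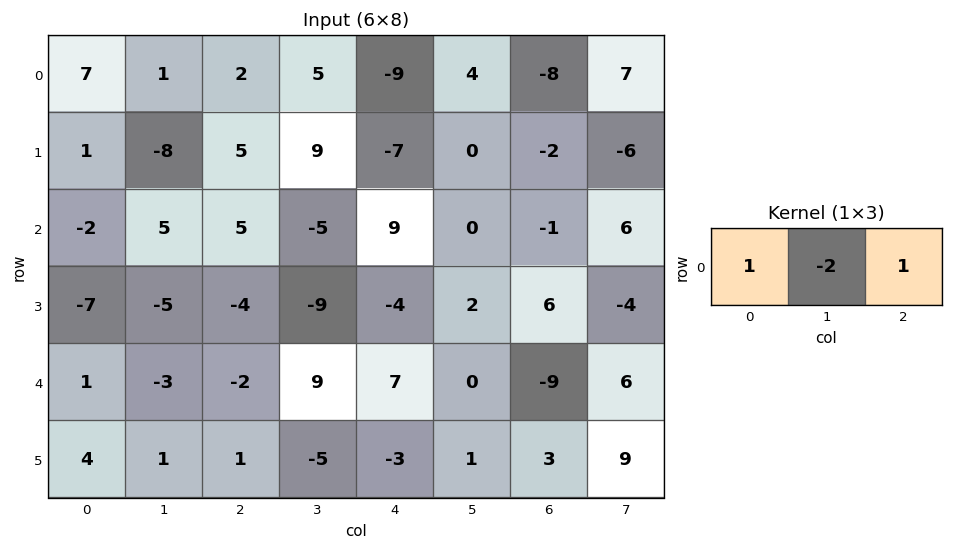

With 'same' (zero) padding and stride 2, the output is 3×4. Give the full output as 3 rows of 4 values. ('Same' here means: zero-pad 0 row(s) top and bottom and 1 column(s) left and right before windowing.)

-13 2 27 27
9 -10 -23 8
-5 10 -5 24

Output[0,0]: The receptive field on the zero-padded input at this output position is [0 7 1]. Elementwise product with the kernel and sum: 0·1 + 7·-2 + 1·1.
Output[0,1]: The receptive field on the zero-padded input at this output position is [1 2 5]. Elementwise product with the kernel and sum: 1·1 + 2·-2 + 5·1.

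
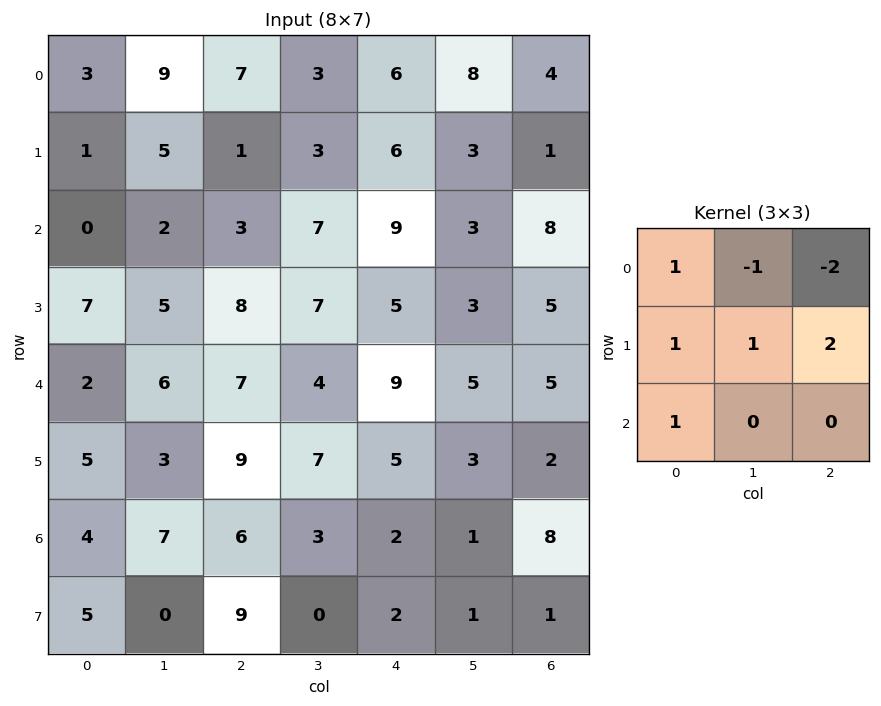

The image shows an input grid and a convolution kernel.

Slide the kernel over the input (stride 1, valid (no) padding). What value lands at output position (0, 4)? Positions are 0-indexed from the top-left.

The receptive field on the input at this output position is [6 8 4 / 6 3 1 / 9 3 8]. Elementwise product with the kernel and sum: 6·1 + 8·-1 + 4·-2 + 6·1 + 3·1 + 1·2 + 9·1.

10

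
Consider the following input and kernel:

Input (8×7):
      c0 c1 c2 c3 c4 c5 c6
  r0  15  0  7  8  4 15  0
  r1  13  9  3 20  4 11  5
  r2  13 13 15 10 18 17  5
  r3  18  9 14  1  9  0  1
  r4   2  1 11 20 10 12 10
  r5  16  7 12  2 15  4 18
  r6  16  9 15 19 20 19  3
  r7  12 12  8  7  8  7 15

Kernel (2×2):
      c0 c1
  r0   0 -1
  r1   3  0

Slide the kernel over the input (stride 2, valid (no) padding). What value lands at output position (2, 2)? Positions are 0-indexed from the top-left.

The receptive field on the input at this output position is [10 12 / 15 4]. Elementwise product with the kernel and sum: 12·-1 + 15·3.

33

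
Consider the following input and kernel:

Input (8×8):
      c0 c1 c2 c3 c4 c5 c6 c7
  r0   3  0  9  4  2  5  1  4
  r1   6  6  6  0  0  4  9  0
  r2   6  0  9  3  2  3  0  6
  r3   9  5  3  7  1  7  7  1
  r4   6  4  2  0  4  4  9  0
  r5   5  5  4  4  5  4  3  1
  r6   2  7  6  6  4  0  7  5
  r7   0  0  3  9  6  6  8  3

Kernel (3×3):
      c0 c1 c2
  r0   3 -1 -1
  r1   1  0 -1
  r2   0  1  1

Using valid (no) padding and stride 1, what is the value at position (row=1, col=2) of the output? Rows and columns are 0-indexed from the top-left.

The receptive field on the input at this output position is [6 0 0 / 9 3 2 / 3 7 1]. Elementwise product with the kernel and sum: 6·3 + 0·-1 + 0·-1 + 9·1 + 2·-1 + 7·1 + 1·1.

33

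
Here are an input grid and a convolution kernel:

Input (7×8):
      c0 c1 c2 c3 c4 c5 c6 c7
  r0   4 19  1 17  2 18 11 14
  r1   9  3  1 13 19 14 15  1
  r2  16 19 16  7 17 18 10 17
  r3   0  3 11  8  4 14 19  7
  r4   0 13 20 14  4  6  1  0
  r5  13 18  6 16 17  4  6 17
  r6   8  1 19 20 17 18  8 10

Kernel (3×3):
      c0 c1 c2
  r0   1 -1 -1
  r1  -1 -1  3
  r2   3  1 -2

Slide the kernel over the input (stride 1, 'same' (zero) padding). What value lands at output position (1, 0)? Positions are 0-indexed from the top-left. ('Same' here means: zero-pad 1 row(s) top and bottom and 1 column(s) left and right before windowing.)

-45

The receptive field on the zero-padded input at this output position is [0 4 19 / 0 9 3 / 0 16 19]. Elementwise product with the kernel and sum: 0·1 + 4·-1 + 19·-1 + 0·-1 + 9·-1 + 3·3 + 0·3 + 16·1 + 19·-2.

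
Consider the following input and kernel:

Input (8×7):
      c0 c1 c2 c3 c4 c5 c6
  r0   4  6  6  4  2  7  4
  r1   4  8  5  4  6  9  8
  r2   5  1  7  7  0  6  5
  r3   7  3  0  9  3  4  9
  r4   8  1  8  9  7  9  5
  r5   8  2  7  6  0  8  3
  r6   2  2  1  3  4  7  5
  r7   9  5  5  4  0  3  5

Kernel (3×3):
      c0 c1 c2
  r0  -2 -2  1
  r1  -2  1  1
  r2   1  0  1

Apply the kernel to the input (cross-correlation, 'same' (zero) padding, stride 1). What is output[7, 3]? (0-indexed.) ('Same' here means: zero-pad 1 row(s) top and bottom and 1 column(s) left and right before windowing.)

-10

The receptive field on the zero-padded input at this output position is [1 3 4 / 5 4 0 / 0 0 0]. Elementwise product with the kernel and sum: 1·-2 + 3·-2 + 4·1 + 5·-2 + 4·1 + 0·1 + 0·1 + 0·1.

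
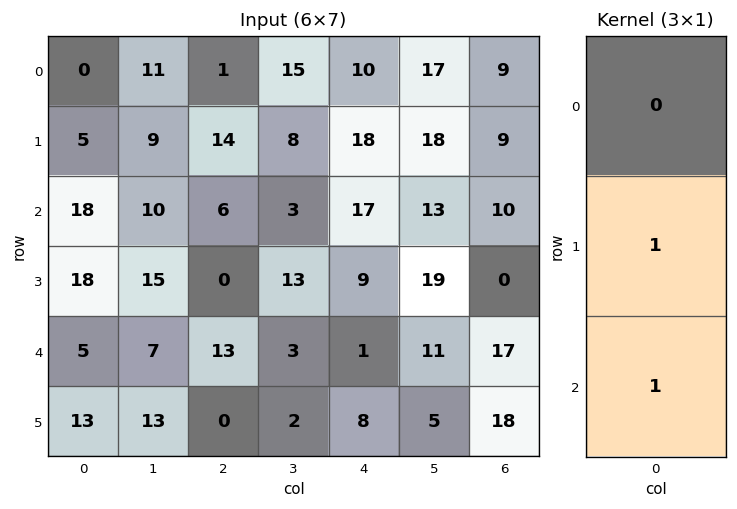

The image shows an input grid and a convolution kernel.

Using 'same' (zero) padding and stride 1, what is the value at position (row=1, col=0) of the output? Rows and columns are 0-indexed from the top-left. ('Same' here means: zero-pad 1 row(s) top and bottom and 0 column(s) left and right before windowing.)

The receptive field on the zero-padded input at this output position is [0 / 5 / 18]. Elementwise product with the kernel and sum: 5·1 + 18·1.

23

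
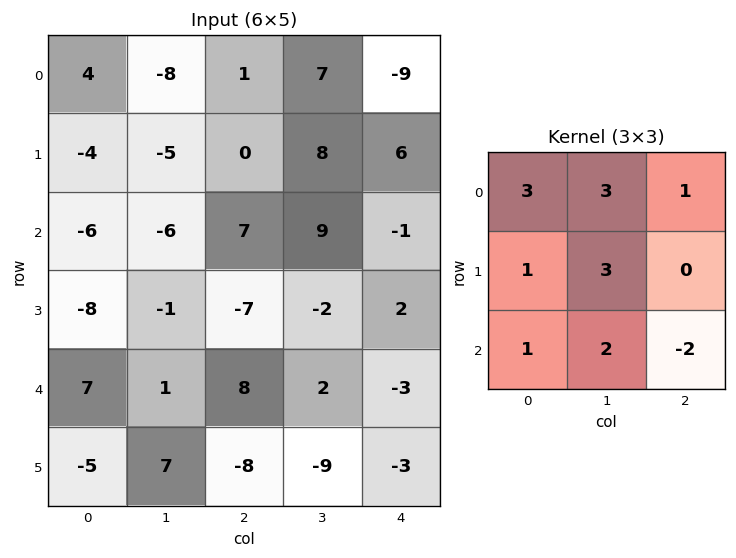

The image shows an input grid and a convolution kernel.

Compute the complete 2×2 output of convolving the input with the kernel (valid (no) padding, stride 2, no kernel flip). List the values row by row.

-62 66
-47 52

Output[0,0]: The receptive field on the input at this output position is [4 -8 1 / -4 -5 0 / -6 -6 7]. Elementwise product with the kernel and sum: 4·3 + -8·3 + 1·1 + -4·1 + -5·3 + -6·1 + -6·2 + 7·-2.
Output[0,1]: The receptive field on the input at this output position is [1 7 -9 / 0 8 6 / 7 9 -1]. Elementwise product with the kernel and sum: 1·3 + 7·3 + -9·1 + 0·1 + 8·3 + 7·1 + 9·2 + -1·-2.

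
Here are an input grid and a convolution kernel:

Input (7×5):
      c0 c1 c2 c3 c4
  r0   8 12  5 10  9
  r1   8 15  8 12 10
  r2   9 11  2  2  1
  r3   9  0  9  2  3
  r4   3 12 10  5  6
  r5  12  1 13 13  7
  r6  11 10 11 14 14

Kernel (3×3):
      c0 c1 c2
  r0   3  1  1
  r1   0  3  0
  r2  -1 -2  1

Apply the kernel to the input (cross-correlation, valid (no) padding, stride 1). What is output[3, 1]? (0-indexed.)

The receptive field on the input at this output position is [0 9 2 / 12 10 5 / 1 13 13]. Elementwise product with the kernel and sum: 0·3 + 9·1 + 2·1 + 10·3 + 1·-1 + 13·-2 + 13·1.

27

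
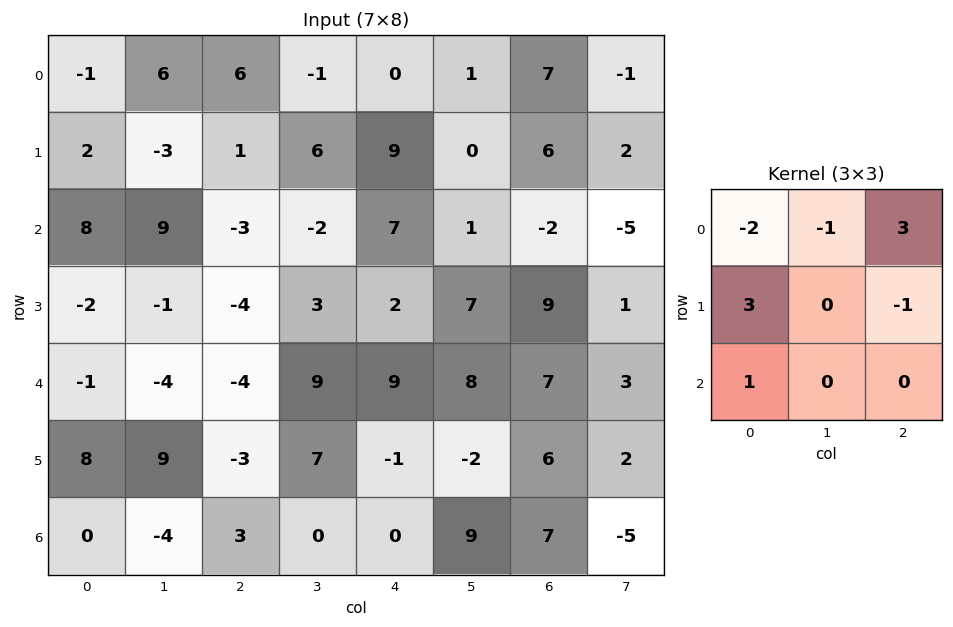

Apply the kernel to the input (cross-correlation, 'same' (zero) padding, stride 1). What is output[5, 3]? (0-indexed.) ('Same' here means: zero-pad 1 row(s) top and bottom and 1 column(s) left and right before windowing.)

21

The receptive field on the zero-padded input at this output position is [-4 9 9 / -3 7 -1 / 3 0 0]. Elementwise product with the kernel and sum: -4·-2 + 9·-1 + 9·3 + -3·3 + -1·-1 + 3·1.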